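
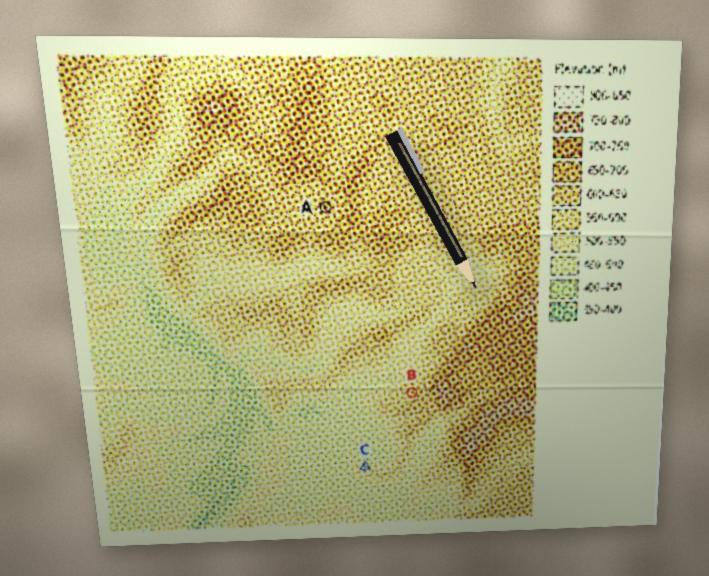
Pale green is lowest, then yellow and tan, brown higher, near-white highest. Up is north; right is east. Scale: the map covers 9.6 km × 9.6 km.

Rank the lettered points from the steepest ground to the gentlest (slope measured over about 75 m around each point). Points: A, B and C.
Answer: C B A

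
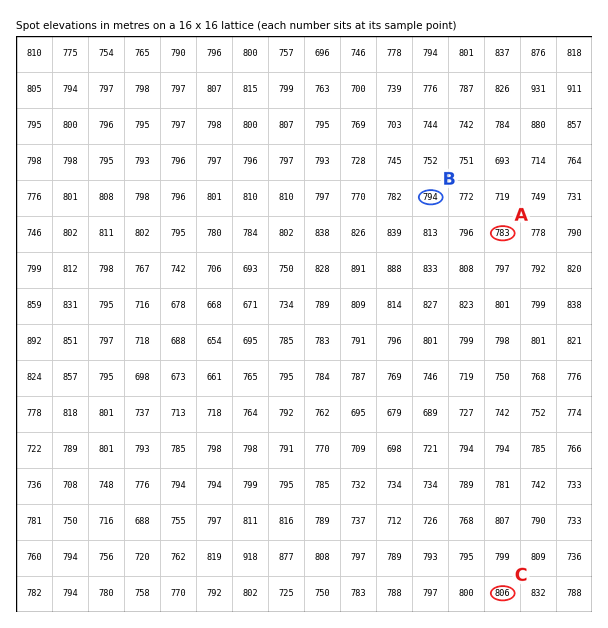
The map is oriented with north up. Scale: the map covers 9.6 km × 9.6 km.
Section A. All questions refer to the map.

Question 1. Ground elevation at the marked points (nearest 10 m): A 780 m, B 790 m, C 810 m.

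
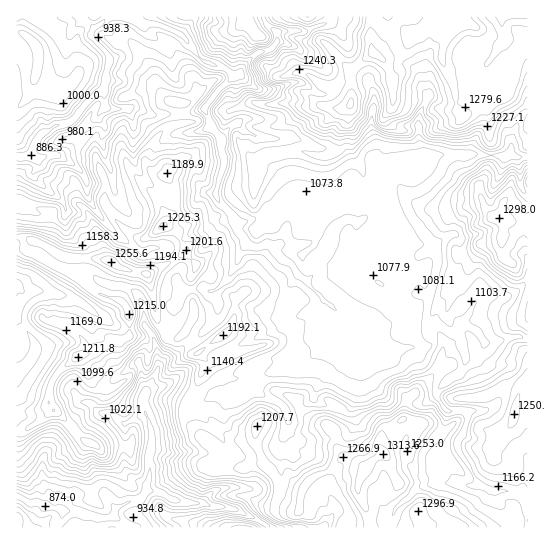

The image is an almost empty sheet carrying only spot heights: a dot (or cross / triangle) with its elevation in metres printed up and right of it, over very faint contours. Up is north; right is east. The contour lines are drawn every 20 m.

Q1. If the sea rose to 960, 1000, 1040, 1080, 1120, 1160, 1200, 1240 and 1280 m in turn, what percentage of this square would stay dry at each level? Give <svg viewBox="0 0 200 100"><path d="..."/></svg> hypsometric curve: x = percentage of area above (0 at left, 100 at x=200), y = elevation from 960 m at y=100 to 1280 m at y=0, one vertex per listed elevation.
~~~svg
<svg viewBox="0 0 200 100"><path d="M187 100l-11-12-12-13-36-13-33-12-29-12-25-13-16-13-17-12"/></svg>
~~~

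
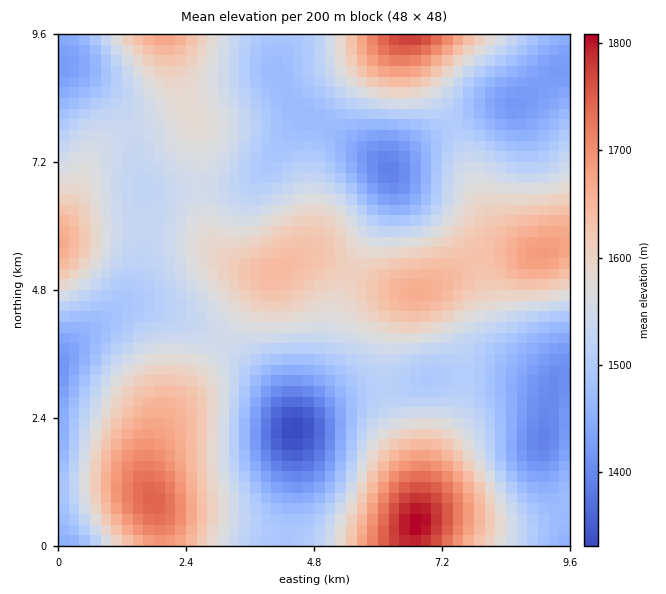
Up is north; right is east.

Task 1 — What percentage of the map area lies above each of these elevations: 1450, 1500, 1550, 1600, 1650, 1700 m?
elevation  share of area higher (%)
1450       88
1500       71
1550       46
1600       26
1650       11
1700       5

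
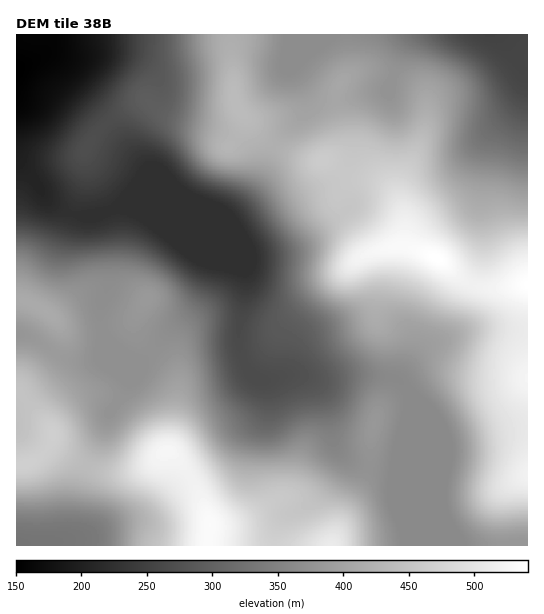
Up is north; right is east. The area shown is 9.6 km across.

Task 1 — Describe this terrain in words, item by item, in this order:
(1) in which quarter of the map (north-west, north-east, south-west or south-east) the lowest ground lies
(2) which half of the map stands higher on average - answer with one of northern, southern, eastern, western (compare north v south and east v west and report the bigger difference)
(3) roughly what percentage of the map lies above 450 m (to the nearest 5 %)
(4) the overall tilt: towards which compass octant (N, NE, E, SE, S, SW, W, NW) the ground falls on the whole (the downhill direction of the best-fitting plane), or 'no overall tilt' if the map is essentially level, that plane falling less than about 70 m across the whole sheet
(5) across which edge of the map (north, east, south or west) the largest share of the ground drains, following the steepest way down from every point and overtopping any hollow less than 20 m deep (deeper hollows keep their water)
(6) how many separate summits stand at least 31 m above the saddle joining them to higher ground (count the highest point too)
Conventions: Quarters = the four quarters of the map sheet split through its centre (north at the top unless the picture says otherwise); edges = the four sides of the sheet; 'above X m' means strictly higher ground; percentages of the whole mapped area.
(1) The lowest point lies in the north-west quarter of the map.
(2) On average the eastern half of the map is the higher ground.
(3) Roughly 20 % of the ground is higher than 450 m.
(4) Overall the map slopes down towards the north-west.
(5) Most of the ground drains across the western edge.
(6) There are 3 summits with 31 m or more of prominence.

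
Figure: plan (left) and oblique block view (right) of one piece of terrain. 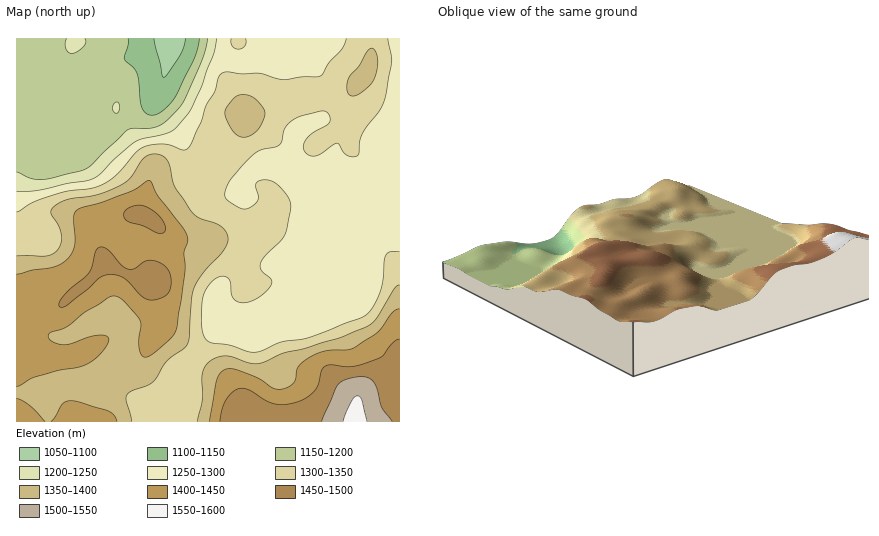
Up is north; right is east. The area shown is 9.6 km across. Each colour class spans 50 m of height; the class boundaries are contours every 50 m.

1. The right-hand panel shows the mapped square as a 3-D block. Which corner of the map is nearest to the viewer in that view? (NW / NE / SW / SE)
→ SW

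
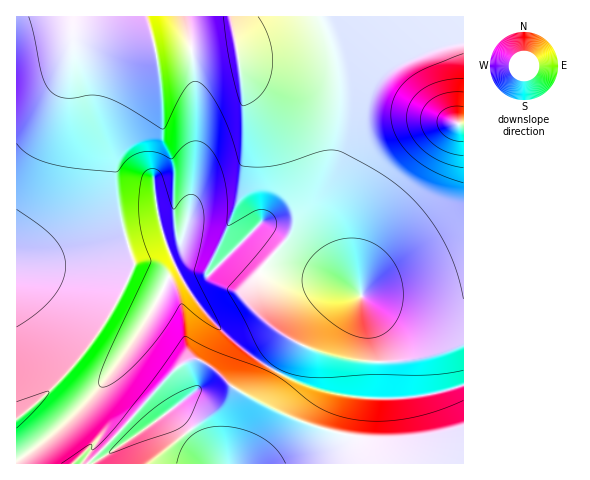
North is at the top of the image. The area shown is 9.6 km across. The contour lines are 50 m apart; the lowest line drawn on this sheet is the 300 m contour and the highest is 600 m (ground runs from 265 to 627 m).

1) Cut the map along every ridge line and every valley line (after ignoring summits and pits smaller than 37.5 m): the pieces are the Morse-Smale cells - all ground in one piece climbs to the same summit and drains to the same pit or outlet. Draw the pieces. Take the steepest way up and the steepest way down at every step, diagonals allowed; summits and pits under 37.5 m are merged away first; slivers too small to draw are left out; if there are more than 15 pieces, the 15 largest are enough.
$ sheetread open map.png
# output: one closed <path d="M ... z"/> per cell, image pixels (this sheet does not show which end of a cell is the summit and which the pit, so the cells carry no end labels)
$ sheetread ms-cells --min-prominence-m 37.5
<path d="M463 16l-141 1 12 40 6 39-2 45-12 59 2 21 10 31 22 40-13-6-21-6-54-8-9-4-5 13 2 34 14 14 18 11 34 14 37 7 35 0 16-2 32-8 18-9z"/><path d="M146 16l-130 1 1 247 29-1 31-4 51-14-12-51-1-50 5-21 10-21 11-14 17-14-3-27z"/><path d="M230 16l-45 1 6 28 5 43 0 76-5 42-6 25-4 13-10 4-2 3 17 35 23-11 28-28 26 20 25-29 7-17-1-29-6-30-16-37-30-42-4-35z"/><path d="M321 16l-90 1 11 66 26 36 14 27 6 16 6 30 1 29-3 9-29 37 9 5 63 10 25 10-22-40-10-31-2-21 12-59 2-45-6-39z"/><path d="M197 359l-8 1-10 6-91 97 376 0-1-22-30 9-29 1-86-23-31-12-45-23-10-6-17-17z"/><path d="M185 16l-38 1 8 30 3 27-13 11-15 17-12 29-3 13 0 39 6 38 8 25 35-11 4 14 8-2 6-5 6-19 7-45 2-61-4-56z"/><path d="M178 270l-11 10-25 48-38 55-38 40-38 31-11 5 0 5 71 0 89-96 16-9 4 0 13 7 22 21 20 12 4 0 8-9 12-19-33-21-32-30-18-22z"/><path d="M127 246l-50 13-61 6 1 153 23-18 27-28 39-51 28-55z"/><path d="M277 372l-13 18-10 9 57 27 93 25 29-1 31-10-1-54-51 12-43 1-28-4-28-7z"/><path d="M164 235l-36 11 6 20-28 55-39 51-27 28-24 19 1 40 8-3 23-18 42-39 22-27 24-35 18-29 13-28 10-9z"/><path d="M463 343l-24 10-41 8-35 0-17-2-20-5-31-11-19 28 37 17 28 7 28 4 51-3 44-11z"/><path d="M238 247l-29 28-23 11 18 26 25 26 23 19 25 14 19-29-17-10-19-17-2-34 1-7 4-7z"/>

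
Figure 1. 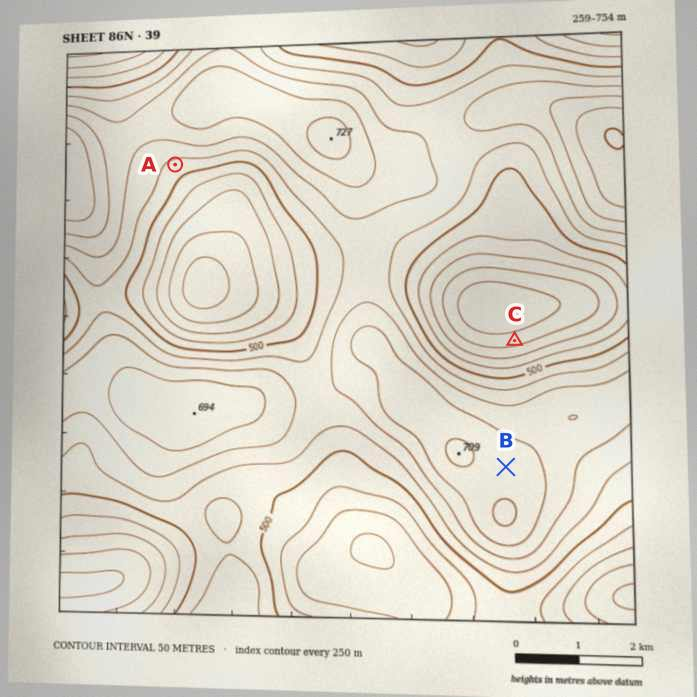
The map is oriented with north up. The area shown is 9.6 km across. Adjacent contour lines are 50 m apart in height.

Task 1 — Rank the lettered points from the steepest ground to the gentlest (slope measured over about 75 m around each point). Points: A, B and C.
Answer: C A B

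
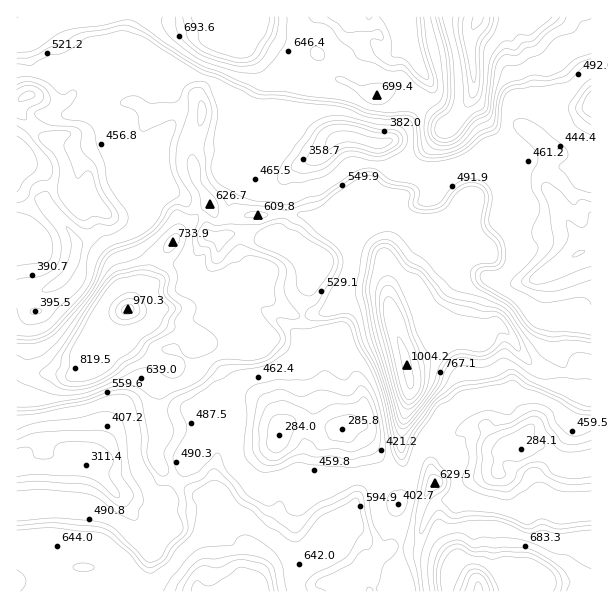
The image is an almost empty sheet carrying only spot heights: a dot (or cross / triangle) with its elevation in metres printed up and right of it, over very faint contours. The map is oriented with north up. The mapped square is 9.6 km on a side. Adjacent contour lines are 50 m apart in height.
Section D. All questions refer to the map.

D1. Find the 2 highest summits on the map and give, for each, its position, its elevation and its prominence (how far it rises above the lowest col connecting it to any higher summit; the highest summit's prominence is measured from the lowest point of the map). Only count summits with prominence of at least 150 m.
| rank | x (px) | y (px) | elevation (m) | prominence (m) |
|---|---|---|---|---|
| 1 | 408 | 371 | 1004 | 508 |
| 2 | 128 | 309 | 970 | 402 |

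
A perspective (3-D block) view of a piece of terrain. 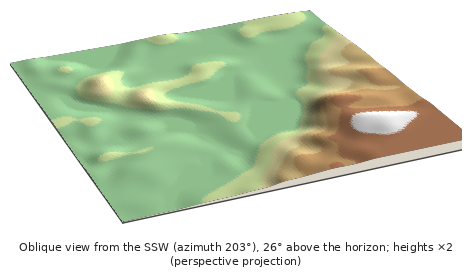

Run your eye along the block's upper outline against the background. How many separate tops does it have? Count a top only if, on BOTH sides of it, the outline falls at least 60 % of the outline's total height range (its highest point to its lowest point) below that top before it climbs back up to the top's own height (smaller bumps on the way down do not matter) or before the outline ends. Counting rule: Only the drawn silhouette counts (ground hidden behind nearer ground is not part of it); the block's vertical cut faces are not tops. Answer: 0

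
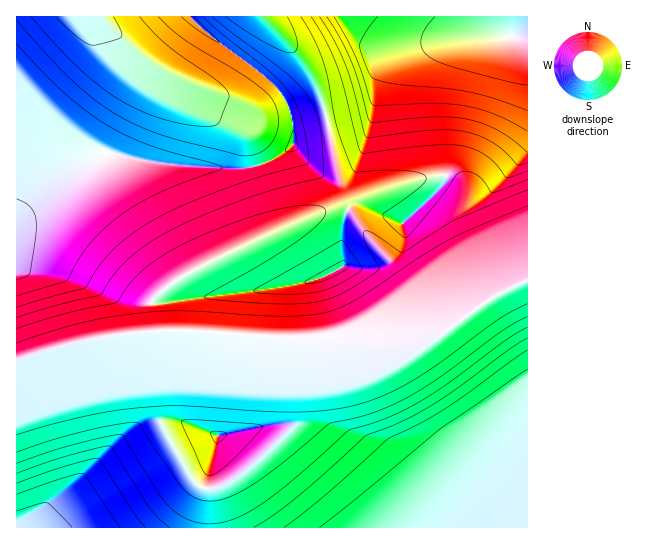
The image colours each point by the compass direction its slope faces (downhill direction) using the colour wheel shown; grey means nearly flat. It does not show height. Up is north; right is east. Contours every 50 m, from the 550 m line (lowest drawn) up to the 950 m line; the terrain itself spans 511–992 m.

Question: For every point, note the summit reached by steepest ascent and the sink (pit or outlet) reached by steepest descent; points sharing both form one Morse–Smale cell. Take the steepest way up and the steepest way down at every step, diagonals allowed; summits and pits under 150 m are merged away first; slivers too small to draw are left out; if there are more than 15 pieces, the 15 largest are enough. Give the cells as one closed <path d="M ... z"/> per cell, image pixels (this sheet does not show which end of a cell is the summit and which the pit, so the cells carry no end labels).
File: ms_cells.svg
<path d="M262 16l-246 1 1 343 69-20 41-7 26-1-2-30 19-18 56-31 96-41 17-10 2-7 0-12-14-66-10-30-24-38z"/><path d="M527 16l-264 0 30 33 24 38 10 30 14 66-1 16-3 5-15 8-96 41-56 31-19 18 2 28 45 1 71 6 70 0 31 4 59 0 58-41 40-20z"/><path d="M527 280l-40 20-58 41-60 0-19-2-19 0-8 2-12 14-12 28-4 15-2 28-51 47-33 18 0 36 318 1z"/><path d="M198 331l-44 0-47 5-48 11-43 14 1 167 192 0 0-37 33-18 51-47 3-35 15-36 12-14 17-3-71-1z"/>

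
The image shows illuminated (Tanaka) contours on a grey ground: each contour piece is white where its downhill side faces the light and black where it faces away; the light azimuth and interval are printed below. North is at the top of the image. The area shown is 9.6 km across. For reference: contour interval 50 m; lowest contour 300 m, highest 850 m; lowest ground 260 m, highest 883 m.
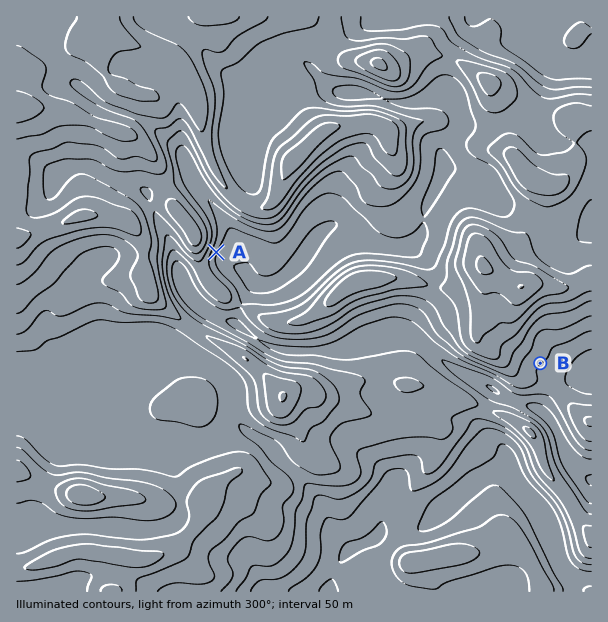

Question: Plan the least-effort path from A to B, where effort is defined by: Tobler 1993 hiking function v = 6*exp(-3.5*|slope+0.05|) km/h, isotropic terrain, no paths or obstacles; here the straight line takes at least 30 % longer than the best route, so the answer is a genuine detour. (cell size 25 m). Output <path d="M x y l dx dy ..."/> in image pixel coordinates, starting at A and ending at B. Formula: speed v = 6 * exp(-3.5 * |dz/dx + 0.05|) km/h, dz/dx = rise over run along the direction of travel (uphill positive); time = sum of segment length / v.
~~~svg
<path d="M216 252l-1 3 0 8 4 9 15 15 6 12 0 7 8 15 15 15 27 14 61 0 9-5 77 0 75 38 9 0 3-2 3-3 4-9 3-3 6-3"/>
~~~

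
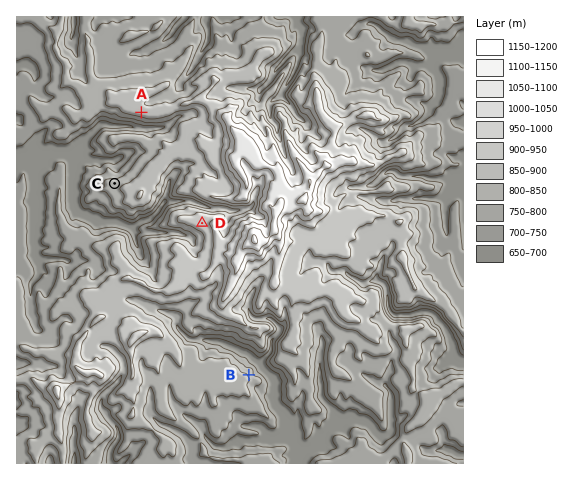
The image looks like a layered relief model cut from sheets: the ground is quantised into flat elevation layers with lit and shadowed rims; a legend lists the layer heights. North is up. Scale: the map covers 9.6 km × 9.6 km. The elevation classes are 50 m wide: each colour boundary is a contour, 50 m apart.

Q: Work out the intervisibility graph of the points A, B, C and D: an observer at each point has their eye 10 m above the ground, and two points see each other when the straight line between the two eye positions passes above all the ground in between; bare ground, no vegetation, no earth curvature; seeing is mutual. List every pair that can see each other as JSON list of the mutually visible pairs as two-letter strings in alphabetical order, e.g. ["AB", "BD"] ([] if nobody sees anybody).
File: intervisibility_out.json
["AC", "AD"]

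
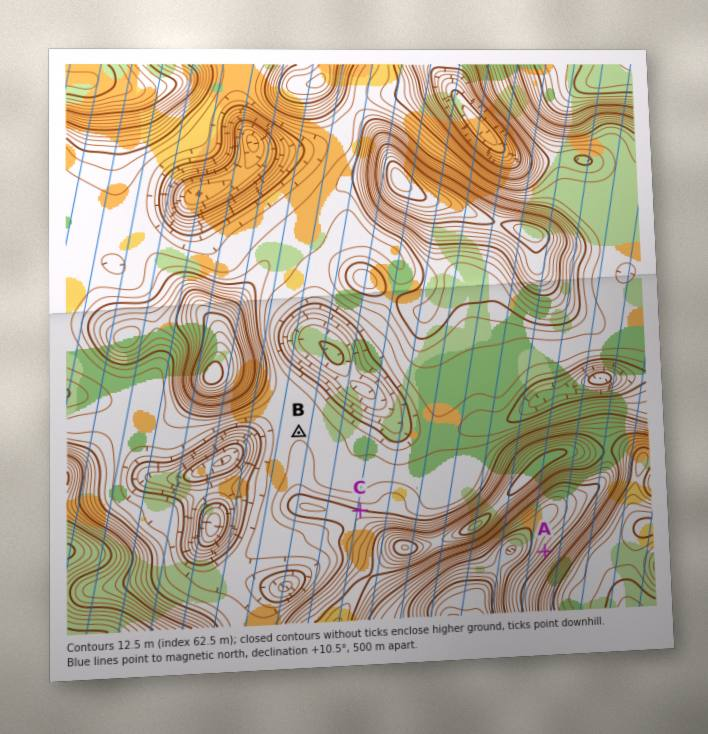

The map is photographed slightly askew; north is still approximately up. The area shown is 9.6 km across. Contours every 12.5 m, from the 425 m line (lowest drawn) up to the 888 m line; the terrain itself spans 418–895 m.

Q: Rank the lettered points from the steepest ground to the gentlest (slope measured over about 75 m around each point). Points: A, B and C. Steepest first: A C B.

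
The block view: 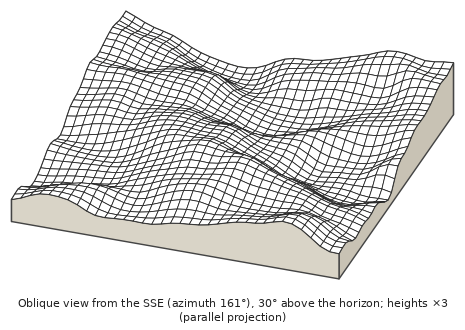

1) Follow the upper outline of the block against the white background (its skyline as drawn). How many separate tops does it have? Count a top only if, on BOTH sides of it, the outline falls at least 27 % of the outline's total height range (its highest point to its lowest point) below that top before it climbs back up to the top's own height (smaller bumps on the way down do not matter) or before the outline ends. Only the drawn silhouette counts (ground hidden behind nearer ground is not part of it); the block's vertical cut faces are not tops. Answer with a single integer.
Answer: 1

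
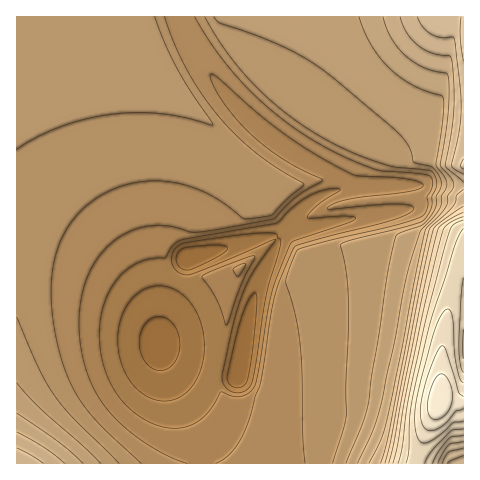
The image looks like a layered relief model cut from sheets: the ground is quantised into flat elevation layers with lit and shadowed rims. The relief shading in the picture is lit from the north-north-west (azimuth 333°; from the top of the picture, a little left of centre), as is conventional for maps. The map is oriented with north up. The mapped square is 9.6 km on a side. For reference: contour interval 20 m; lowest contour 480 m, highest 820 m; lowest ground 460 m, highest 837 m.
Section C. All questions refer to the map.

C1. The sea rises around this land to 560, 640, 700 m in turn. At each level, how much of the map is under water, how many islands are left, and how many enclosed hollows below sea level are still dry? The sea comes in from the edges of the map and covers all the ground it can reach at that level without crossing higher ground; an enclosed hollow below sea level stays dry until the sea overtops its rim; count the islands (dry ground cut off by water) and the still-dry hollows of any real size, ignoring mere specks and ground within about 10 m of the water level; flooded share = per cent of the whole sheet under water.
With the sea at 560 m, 38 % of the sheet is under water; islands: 0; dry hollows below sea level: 0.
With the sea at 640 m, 89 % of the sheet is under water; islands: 0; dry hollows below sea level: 0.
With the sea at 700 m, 94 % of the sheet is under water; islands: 0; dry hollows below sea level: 0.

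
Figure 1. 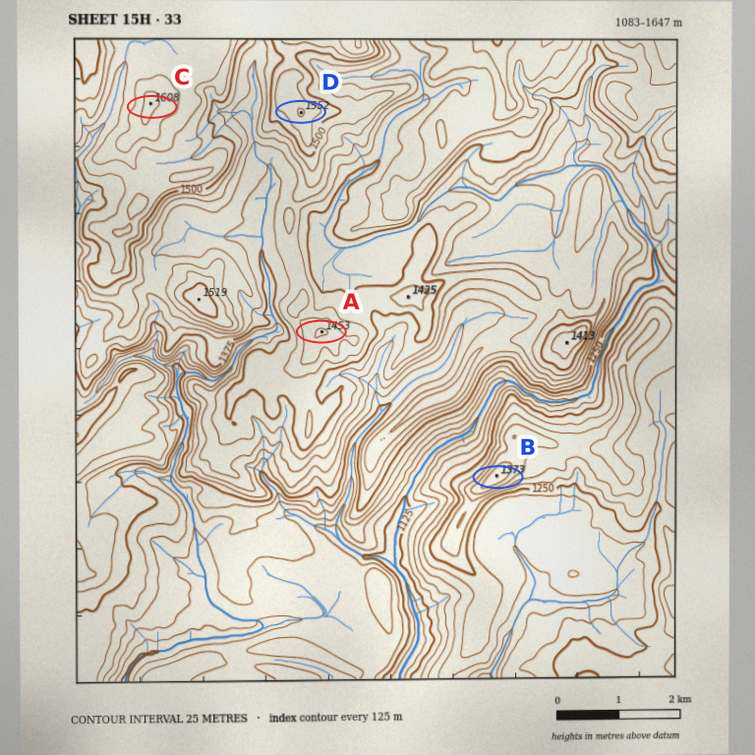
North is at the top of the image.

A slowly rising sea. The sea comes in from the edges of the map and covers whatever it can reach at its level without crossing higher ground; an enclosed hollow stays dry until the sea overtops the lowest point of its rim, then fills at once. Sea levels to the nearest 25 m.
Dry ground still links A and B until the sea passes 1250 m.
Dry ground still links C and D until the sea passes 1475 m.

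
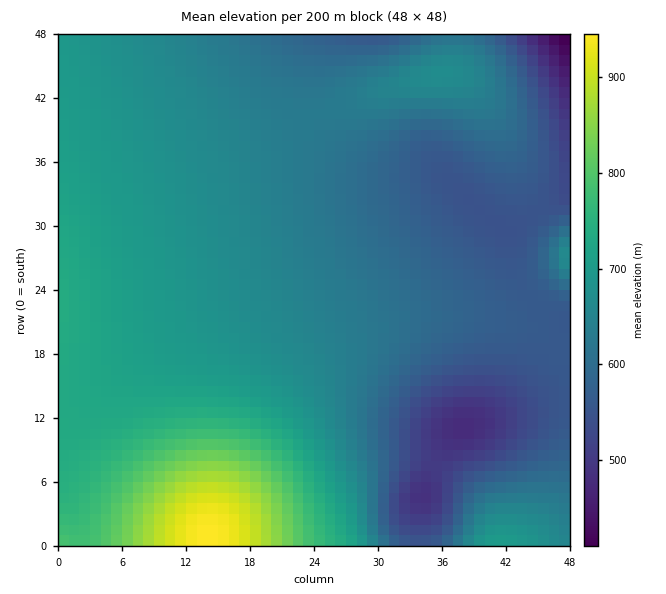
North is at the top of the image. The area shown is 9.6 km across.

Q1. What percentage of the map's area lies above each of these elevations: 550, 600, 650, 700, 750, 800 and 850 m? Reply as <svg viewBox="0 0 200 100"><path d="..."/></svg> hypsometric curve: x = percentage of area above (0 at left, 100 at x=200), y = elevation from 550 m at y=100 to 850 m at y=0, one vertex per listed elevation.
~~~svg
<svg viewBox="0 0 200 100"><path d="M179 100l-40-17-44-16-46-17-28-17-9-16-5-17"/></svg>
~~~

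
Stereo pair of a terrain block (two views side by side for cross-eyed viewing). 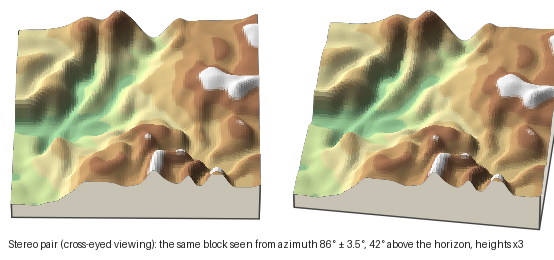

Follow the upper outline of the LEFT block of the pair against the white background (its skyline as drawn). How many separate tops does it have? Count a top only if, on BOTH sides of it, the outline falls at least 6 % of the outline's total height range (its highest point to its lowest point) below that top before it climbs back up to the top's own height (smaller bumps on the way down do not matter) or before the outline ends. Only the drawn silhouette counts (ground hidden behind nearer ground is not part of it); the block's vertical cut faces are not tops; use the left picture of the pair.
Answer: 2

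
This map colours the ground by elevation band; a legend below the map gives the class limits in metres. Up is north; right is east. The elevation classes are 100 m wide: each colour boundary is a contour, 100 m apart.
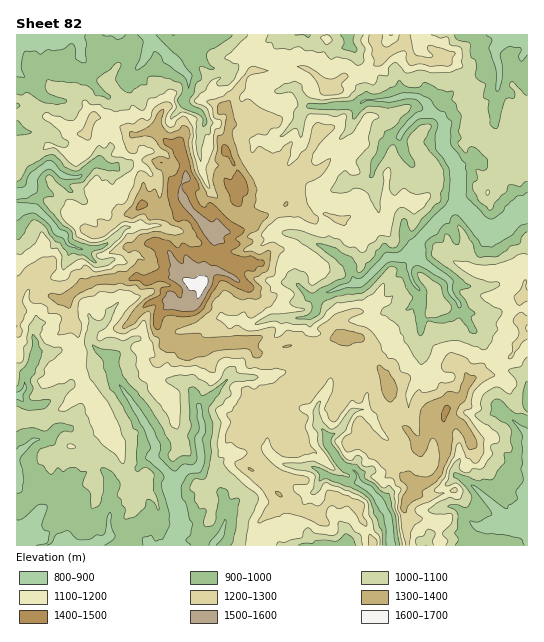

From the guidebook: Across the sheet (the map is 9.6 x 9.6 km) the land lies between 850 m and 1630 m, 1110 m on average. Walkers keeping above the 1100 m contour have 47.2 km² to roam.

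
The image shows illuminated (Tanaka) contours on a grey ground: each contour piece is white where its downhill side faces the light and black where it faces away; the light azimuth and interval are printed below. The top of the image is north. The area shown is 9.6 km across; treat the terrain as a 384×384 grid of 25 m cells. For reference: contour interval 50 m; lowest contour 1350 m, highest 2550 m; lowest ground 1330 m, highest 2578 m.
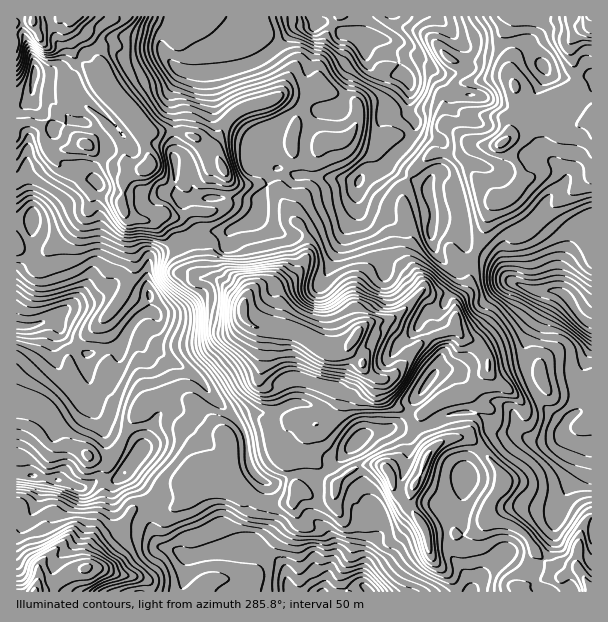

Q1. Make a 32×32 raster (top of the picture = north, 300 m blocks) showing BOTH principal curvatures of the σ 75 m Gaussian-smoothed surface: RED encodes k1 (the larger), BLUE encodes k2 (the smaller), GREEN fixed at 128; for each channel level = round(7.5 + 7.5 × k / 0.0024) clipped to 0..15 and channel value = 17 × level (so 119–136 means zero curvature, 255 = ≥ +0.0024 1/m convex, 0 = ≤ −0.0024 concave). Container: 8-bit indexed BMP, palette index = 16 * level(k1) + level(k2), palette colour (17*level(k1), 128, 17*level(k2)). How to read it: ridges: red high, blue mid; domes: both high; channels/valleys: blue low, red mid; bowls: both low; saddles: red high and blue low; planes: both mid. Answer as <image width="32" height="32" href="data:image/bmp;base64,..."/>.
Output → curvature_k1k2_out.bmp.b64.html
<image width="32" height="32" href="data:image/bmp;base64,Qk02CAAAAAAAADYEAAAoAAAAIAAAACAAAAABAAgAAAAAAAAEAAATCwAAEwsAAAABAAAAAAAAAIAAABGAAAAigAAAM4AAAESAAABVgAAAZoAAAHeAAACIgAAAmYAAAKqAAAC7gAAAzIAAAN2AAADugAAA/4AAAACAEQARgBEAIoARADOAEQBEgBEAVYARAGaAEQB3gBEAiIARAJmAEQCqgBEAu4ARAMyAEQDdgBEA7oARAP+AEQAAgCIAEYAiACKAIgAzgCIARIAiAFWAIgBmgCIAd4AiAIiAIgCZgCIAqoAiALuAIgDMgCIA3YAiAO6AIgD/gCIAAIAzABGAMwAigDMAM4AzAESAMwBVgDMAZoAzAHeAMwCIgDMAmYAzAKqAMwC7gDMAzIAzAN2AMwDugDMA/4AzAACARAARgEQAIoBEADOARABEgEQAVYBEAGaARAB3gEQAiIBEAJmARACqgEQAu4BEAMyARADdgEQA7oBEAP+ARAAAgFUAEYBVACKAVQAzgFUARIBVAFWAVQBmgFUAd4BVAIiAVQCZgFUAqoBVALuAVQDMgFUA3YBVAO6AVQD/gFUAAIBmABGAZgAigGYAM4BmAESAZgBVgGYAZoBmAHeAZgCIgGYAmYBmAKqAZgC7gGYAzIBmAN2AZgDugGYA/4BmAACAdwARgHcAIoB3ADOAdwBEgHcAVYB3AGaAdwB3gHcAiIB3AJmAdwCqgHcAu4B3AMyAdwDdgHcA7oB3AP+AdwAAgIgAEYCIACKAiAAzgIgARICIAFWAiABmgIgAd4CIAIiAiACZgIgAqoCIALuAiADMgIgA3YCIAO6AiAD/gIgAAICZABGAmQAigJkAM4CZAESAmQBVgJkAZoCZAHeAmQCIgJkAmYCZAKqAmQC7gJkAzICZAN2AmQDugJkA/4CZAACAqgARgKoAIoCqADOAqgBEgKoAVYCqAGaAqgB3gKoAiICqAJmAqgCqgKoAu4CqAMyAqgDdgKoA7oCqAP+AqgAAgLsAEYC7ACKAuwAzgLsARIC7AFWAuwBmgLsAd4C7AIiAuwCZgLsAqoC7ALuAuwDMgLsA3YC7AO6AuwD/gLsAAIDMABGAzAAigMwAM4DMAESAzABVgMwAZoDMAHeAzACIgMwAmYDMAKqAzAC7gMwAzIDMAN2AzADugMwA/4DMAACA3QARgN0AIoDdADOA3QBEgN0AVYDdAGaA3QB3gN0AiIDdAJmA3QCqgN0Au4DdAMyA3QDdgN0A7oDdAP+A3QAAgO4AEYDuACKA7gAzgO4ARIDuAFWA7gBmgO4Ad4DuAIiA7gCZgO4AqoDuALuA7gDMgO4A3YDuAO6A7gD/gO4AAID/ABGA/wAigP8AM4D/AESA/wBVgP8AZoD/AHeA/wCIgP8AmYD/AKqA/wC7gP8AzID/AN2A/wDugP8A/4D/AJL1xca3xvb3pZS4p6iolKSWlLNgp6eFpcZzlcqXtLXzpPek+fv3ppaVdJaXl6eSpYWD2JKnlsb3k4aThKW1xvakpfekpXOUYoJ0hYR0c6WmdJSllLeE98OWl3VD9qOT+HOEtLa2lKaUt4SEhYN0hcnXpNe2g4T4opa1x/bmYnP1paa2pbej2Ka4yJZzx8fF14PXpYZx5/RyhabmgoN1gtbYtaVgsoO3tpeXt8e3tYPptOiFc6T1xYR1dOa3lpaUpHCgYKSikGGnuJiYhraAk8OCtPay+KH3c2VU1tm3p5aGhbi25/fngHOWqJemorW4p6eTgcXosve0VJT2dZeGdnamx7fHhLSkY5WWhsmQtpeWqLdhYIKEo/f394N0k3RzlLeWtnV0heilpoeXtoDGlqeoxpRjgaLEgJLDpoPIhXOnlrindXWEyaeWp6VwlLOicnKltsbXsLL3xaWUs+W0poWXl4SGhoSnl5encIWn+qWlo4Fyxvq3cJSmxdb4gNiFlpeGlZaWlaZ2hICEhoXWlXKWuMX3kfeDYIOV+HSTyIalt6alo4OCpYaltceXp6aWpPjn97RyoveAteXHlaS4ycaAk2LH2JaSpoWEp9fJ6Of316XX97aSkfb4xpeWhZfIgqWCcHPG6INyYlOllvqlp8aktLfX5faBgflzp6anp5KApqiGcZTGt3CUlbKk+aalozBj2KZipfjj5bWThICAcIS4uaimlYW1oPv55uXY6OnmgoDGpEKE+ZVx5WFQpIV0l7Sol5ZkhbZg06amk3N0pdX4kYa2prbFgKbFo5WnhpSnpZWlp4WVpIPBgpNyhYVzgeV0dIaXpqSCpbWmprmXpaZic5bIlLb5+Ni0pJSBdJXYp4Z0dZW2pHOVpceFhKeFc2JjppbD+KaktaPE1KZyp7eXhoSFmMiUhIWmycmWk8eFtKaG1oLFs5KBlqPF9cPHhqaWYoSn13OWhNiXp8eUlNeCpceUgsjX/LCUt/pxcnOUpJWVgXG25mKUtHOVmKaEhnDYxtfUk4P1YHTW93CYlqiXqMmkpoDH5bfG97V1hYeGscWEtrKUpujz+MfkYoN0qJan6KSmtoHFxqWU95WWp5ampZaElKXntoOnleX2tZGjdHSlxnOUktimtcXGlpd1pnGFp4al6MeFgpd1hbj4+sSmt+bXxpOU2JJgYNalx7elkIKWhMjXhaiEcnJyhHa2xabHhISTYIOjxNXX6Zdhs6WAoJGzx5S1hXCVh5aDcYTJx7emYaeklMXmg6fHg1HWlbD5o5ajhLZilZiHh5eYssWVpJJyc3O1+IJkpaODlOmk4uS2xYWmtYSDl5iHh6ing0DBhIXGxseThIamp4aUpuU="/>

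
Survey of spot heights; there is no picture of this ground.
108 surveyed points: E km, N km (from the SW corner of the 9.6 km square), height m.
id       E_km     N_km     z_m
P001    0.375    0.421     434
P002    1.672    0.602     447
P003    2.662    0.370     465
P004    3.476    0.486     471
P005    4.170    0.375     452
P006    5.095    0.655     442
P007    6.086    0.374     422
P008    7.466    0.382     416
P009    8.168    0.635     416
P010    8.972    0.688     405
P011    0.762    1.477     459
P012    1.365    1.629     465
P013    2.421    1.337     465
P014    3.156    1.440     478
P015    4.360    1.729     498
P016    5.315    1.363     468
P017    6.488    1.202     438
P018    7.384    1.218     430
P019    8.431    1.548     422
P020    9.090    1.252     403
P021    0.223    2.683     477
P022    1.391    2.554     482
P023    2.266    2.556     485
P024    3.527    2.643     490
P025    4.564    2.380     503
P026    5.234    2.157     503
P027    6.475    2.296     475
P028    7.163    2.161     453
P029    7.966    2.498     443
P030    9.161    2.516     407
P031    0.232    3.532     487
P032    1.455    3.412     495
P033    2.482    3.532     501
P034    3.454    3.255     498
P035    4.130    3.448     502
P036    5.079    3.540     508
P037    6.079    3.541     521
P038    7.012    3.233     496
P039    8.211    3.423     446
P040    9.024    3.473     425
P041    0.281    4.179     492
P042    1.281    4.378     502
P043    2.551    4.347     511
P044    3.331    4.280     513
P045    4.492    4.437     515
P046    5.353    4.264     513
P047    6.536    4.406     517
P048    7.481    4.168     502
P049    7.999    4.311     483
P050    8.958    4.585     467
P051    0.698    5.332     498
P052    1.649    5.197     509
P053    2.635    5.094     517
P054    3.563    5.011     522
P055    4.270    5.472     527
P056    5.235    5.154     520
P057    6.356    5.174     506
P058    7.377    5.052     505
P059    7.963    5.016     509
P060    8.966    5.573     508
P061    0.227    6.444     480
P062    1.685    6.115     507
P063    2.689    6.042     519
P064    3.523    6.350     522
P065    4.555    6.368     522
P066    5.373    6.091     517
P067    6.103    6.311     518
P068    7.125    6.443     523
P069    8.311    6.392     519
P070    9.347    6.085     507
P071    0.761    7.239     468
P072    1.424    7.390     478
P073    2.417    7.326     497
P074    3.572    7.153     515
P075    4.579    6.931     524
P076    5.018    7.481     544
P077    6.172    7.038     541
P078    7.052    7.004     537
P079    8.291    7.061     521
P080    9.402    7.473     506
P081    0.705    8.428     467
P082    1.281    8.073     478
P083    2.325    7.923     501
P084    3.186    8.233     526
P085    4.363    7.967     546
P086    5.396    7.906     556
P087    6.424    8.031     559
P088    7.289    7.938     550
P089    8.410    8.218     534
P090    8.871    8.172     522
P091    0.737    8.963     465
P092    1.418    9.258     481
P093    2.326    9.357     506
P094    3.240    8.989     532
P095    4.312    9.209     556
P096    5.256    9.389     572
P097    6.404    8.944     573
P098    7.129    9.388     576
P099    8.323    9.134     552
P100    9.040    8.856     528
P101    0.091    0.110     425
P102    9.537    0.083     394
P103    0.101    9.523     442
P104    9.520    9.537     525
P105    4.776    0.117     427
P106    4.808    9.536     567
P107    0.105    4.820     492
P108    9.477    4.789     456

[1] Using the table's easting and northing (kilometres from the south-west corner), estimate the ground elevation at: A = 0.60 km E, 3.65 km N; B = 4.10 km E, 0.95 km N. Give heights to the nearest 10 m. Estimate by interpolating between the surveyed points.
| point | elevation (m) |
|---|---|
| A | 490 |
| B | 480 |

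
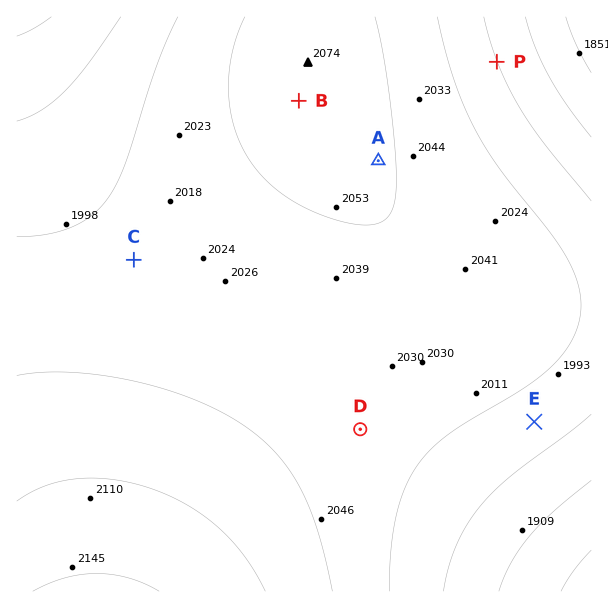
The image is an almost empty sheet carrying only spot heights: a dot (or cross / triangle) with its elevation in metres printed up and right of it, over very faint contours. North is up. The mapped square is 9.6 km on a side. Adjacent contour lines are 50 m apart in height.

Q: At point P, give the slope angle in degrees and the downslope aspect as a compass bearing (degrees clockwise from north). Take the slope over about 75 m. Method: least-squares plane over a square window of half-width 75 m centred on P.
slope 4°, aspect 69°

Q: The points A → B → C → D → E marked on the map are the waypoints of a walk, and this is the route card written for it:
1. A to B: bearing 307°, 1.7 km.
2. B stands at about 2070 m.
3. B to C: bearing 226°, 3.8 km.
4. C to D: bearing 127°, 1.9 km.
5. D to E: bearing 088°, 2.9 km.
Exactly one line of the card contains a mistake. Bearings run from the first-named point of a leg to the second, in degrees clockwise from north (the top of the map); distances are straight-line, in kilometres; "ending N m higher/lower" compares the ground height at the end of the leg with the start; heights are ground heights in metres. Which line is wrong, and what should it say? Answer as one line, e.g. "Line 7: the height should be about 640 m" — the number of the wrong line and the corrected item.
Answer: Line 4: the distance should be 4.7 km.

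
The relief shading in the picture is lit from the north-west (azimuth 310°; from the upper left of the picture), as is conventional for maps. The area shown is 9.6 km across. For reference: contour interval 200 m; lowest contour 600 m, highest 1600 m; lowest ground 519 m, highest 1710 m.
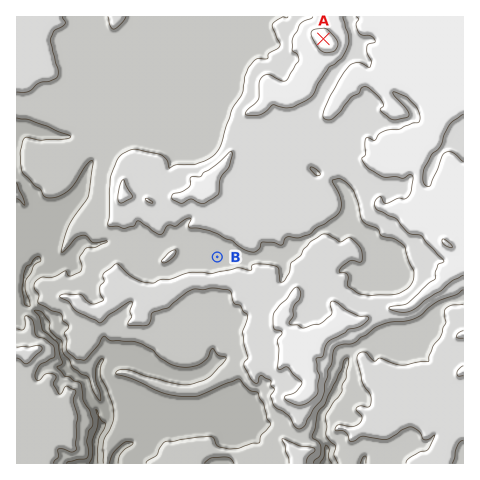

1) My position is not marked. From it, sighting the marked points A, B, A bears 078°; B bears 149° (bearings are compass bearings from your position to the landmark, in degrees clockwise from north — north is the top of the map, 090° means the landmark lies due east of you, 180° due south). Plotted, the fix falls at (113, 83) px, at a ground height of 1110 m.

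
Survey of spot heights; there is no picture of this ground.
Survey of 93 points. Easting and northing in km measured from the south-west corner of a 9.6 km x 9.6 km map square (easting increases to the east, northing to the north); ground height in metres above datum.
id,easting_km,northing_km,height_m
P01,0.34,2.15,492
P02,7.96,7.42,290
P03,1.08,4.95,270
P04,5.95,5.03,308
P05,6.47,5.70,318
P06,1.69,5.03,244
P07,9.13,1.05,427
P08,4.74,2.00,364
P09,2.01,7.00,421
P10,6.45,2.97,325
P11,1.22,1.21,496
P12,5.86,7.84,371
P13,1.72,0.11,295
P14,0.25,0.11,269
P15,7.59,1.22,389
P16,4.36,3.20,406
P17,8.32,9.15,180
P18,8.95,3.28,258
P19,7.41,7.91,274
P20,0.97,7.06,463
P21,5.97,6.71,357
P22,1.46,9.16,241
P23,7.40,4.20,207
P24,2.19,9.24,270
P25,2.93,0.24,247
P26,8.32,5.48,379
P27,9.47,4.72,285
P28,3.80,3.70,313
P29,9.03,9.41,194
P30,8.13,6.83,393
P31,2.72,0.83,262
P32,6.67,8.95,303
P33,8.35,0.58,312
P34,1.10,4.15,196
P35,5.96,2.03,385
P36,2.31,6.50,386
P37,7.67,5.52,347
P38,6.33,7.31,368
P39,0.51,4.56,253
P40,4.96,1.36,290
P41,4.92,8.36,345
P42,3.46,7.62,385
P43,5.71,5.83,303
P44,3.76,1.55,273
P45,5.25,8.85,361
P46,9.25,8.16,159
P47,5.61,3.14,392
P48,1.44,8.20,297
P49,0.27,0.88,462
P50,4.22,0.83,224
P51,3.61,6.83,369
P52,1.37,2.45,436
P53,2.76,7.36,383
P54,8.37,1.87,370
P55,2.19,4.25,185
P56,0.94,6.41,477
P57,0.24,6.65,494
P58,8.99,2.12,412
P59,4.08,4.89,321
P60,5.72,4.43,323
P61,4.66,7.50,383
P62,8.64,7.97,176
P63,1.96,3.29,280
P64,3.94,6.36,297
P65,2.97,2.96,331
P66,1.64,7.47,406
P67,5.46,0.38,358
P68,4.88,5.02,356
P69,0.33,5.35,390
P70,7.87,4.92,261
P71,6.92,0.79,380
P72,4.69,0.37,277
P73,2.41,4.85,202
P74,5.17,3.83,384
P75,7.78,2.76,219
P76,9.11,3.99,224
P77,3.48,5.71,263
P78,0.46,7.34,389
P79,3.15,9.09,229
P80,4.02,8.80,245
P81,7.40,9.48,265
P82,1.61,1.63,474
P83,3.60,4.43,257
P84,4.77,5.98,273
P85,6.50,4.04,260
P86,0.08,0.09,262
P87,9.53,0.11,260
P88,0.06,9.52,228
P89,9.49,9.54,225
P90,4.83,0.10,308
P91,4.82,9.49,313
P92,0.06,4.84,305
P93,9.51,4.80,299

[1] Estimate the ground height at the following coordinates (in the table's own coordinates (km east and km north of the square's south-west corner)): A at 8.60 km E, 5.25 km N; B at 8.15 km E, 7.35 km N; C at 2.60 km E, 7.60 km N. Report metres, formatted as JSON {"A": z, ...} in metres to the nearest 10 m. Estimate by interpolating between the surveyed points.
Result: {"A": 350, "B": 300, "C": 360}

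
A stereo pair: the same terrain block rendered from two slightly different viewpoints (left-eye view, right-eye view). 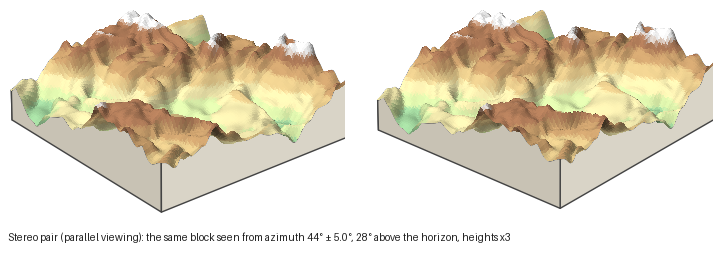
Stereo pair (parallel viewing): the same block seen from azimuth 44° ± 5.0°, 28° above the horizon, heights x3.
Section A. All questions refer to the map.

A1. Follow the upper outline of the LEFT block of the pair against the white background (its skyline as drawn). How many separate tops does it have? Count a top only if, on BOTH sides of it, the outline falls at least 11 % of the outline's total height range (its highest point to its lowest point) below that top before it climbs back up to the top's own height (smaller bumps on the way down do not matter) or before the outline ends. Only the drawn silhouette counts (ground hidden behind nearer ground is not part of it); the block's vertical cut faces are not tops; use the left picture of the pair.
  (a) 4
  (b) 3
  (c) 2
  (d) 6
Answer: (b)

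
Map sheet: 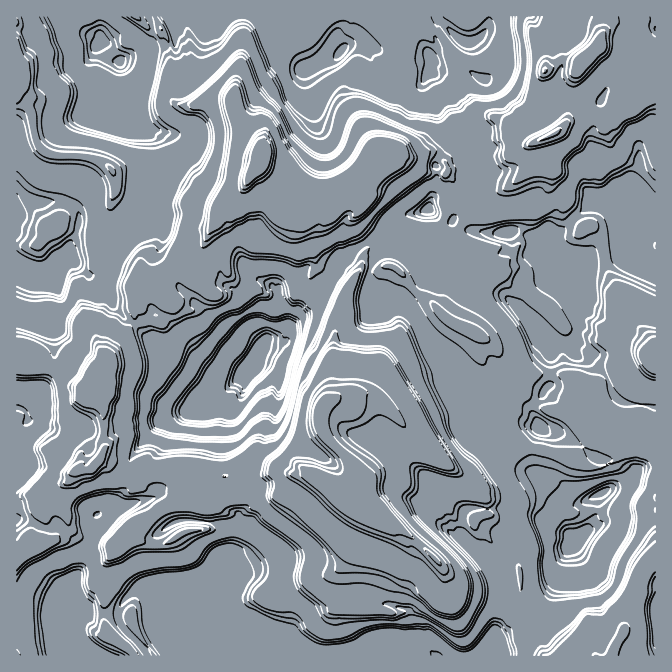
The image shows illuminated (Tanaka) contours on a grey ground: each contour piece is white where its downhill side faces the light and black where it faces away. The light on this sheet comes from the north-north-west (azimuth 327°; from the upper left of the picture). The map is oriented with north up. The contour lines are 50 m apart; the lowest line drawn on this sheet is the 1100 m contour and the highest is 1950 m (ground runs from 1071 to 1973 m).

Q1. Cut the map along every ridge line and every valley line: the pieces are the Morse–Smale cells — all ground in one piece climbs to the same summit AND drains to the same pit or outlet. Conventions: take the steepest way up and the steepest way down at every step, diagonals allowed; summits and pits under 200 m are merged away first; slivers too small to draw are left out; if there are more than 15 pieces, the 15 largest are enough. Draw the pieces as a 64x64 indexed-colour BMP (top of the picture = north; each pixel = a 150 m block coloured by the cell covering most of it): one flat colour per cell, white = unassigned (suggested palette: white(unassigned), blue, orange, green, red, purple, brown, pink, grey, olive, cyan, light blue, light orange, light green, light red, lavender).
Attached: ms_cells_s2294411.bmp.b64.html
<image width="64" height="64" href="data:image/bmp;base64,Qk12CAAAAAAAAHYAAAAoAAAAQAAAAEAAAAABAAQAAAAAAAAIAAATCwAAEwsAABAAAAAAAAAA////ALR3HwAOf/8ALKAsACgn1gC9Z5QAS1aMAMJ34wB/f38AIr28AM++FwDox64AeLv/AIrfmACWmP8A1bDFABERERERERERERERERERERERERERERERGIiIiIiIiN3dERERERERERERERERERERERERERERERERGIiIiIiI3d0RERERERERERERERERERERERERERERERERGIiIiIiN3RERERERERERERERERERERERERERERERERERiIiIiI3dERERERERERERERERERERERERERERERERERGIiIiIiN0REREREREREREREREREREREhERERERERERERiIiIiI3RERERERERERERERERERERESEREREREREREREYiIiIjdERERERERERERERERERERERIRERERERERERERiIiIiN0REREREREREREREREREREREhEREREREREREREYiIiIjRERERERERERERERERERERESIRERERERERERERiIiIiIIRERERERERERERERERERERIiIhERERERERERGIiIiIgiIRERERESIRERERERERERIiIiERERERERERERiIiIiCIiIRERESIiIRERERERERIiIiIREREREREREREYiIiIIiIhEREREiIiIREREREREiIiIhERERERERERERGIiIgiIiERERERIiIhERERERERIiIRERESIiEREREREYiIiCIhERERERERIiERERERERESIRERESIiIRERERERiIiIIiERERERERIiIiERERERESIhEREiIiIREREREREYiIgiIiEREREiIiIiIRERERESIiERIiIiEREREREREREYiCIiIhESIiIiIiIiIiIiIiIiIiIiIiIRERERERERERGIIiIiIiIiIiIiIiIiIiIiIiIiIiIiIREREREREREREREiIiIiIiIiIiIiIiIiIiIiIiIiIiERERERERERERERESIiIiIiIiIiIiIiIiIiIiIiIiIiERERERERERERERERIiIiIiIiIiIiIiIiIiIiIiIiIiEREREREREREREREREiIiIiIiIiIiIiIiIiIiIiIiIiERERERERERERERERESIiIiIiIiIiIiIiIiIiIiIiIiIRERERERERERERERERIiIiIiIiIiIiIiIiIiIiIhEiIREREREREREREREREREiIiIiIiIiIiIiIiIiIiIiERERERERERERERERERERESIiIzIiIiIiIiIiIiIiIiIRERERERERERERERERERERIiIzMzIiIiIiIiVSIiIiIhEREREREREREREREREREREzMzMzMiIiIiIlVVUiIiIiERERERERERERERERERERETMzMzMzIiIiIlVVVSIiIiIRERERERERERERERERERERMzMzMzMiIiIlVVVVUiIiIhEREREREREREREREREREREzMzMzMzIiIlVVVVVVUiIiERERERERERERERERERERETMzMzMzNlIlVVVVVVVVIiIRERERERERERERERERERERMzMzMzNmVVVVVVVVVVVSIiEREREREREREREREREREREzMzMzM2ZVVVVVVVVVVVUiIRERERERERERERERERERETMzMzM2ZlVVVVVVVVVVVVIhERERERERERERERERERERMzMzM2ZmZmVVVVVVVVVVUiIREREREREREREREREREREzMzMzZmZmZVVVVVVVVVVVIhERERERERERERERERERETMzMzM2ZmZmVVVVVVVVVVUiIRERERERERERERERERERMzMzMzZmZmZmVVVVVVVVVVUhEREREREREREREREREREzMzMzM2ZmZmZlVVVVVVVVVVEREREREREREXERERERETMzMzMzNmZmZmVVVVVVVVVVzMERERERd3d3dxERERERMzMzMzMzZmZmZlVVVVVVVVXMzBEREXd3d3d3cREREREzMzMzMzM2ZmZmVVVVVVVVVczMzMERd3d3d3d3cRERdzMzMzMzMzZmZmZlVVVVVVVVzMzMwREXd3d3d3d3ERd3MzMzMzMzNmZmZmZVVVVERFXMzMzMERd3d3d3d3d3d3czMzMzMzM2ZmZmZmVURERERMzMzMwREXd3d3d3d3d3dzMzMzMzMzNmZmZmZkREREREzMzMwAERd3d3d3d3d3d3MzMzMzMzMzZmZmZmRERERERMzMAAD/93d3d3d3d3d3czMzMzMzMzNmZmZmZkREREREAERERP/+7ud3d3d3d3dzMzMzMzMzNmZmZmZkRERERERERERETv7u7qd3d3d3d3MzMzMzMzNmZmZmZkRERERERERERESZmZmaqqd3d3d3czMzMzMzZmZmZmZkRERERERERERERJmZmaqqqnd3d3dzMzMzMzZmZmZmZmRERERERERERERJmZmZmaqqp6qnd3MzMzMzNmZmZERmREREREREREREREmZmZmZmqqqqqp3czMzMzM2ZmZEREREREREREREREREmZmZmZmZqqqqqqdzMzMzMzZmZkRERERERERERERERESZmZmZmZmaqqqqqqMzMzMzNmZmRERERERERERERERERJmZmZmZmZmaqqqqozMzMzMzZmZEREREREREtERERERES7u5mZmZmaqqqqqjMzMzMzMzZkREREREREu7u0RLu7u7u7mZmZmaqqqqqqMzMzMzMzMzBEREREREu7u7tLu7u7u7uZmZmZqqqqqqozMzMzMzMzMERERERES7u7u7u7u7u7u7mZmZmqqqqqqjMzMzMzMzMAREREREu7u7u7u7u7u7u7uZmZmZqqqqqq"/>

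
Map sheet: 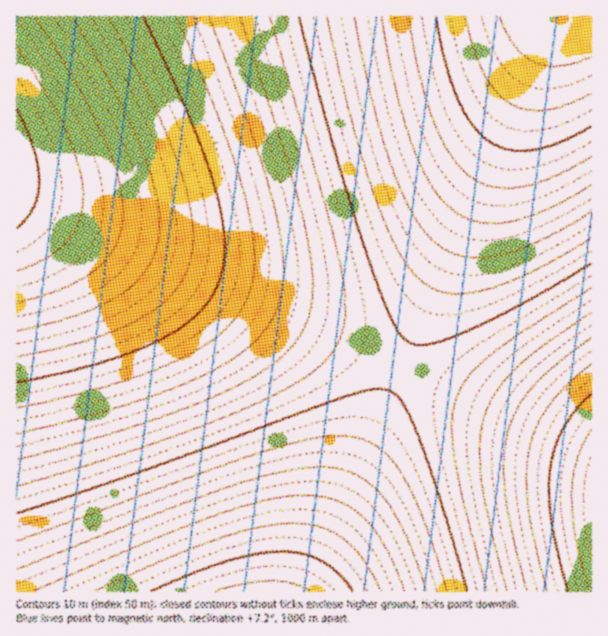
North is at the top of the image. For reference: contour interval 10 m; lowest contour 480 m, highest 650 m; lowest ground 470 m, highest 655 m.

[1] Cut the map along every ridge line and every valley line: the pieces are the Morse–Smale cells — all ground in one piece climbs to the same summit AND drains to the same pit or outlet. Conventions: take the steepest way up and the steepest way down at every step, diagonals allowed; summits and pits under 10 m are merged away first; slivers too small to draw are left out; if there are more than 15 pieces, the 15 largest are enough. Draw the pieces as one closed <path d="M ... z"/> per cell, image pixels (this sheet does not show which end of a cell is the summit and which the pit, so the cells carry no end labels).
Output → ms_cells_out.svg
<path d="M555 16l-538 0-1 181 49 23 336 147z"/><path d="M17 198l-1 393 284 1 100-224z"/><path d="M591 16l-34 0-4 4-151 343 0 5 6 4 183 80z"/><path d="M401 367l-100 224 290 1 1-139-14-8z"/>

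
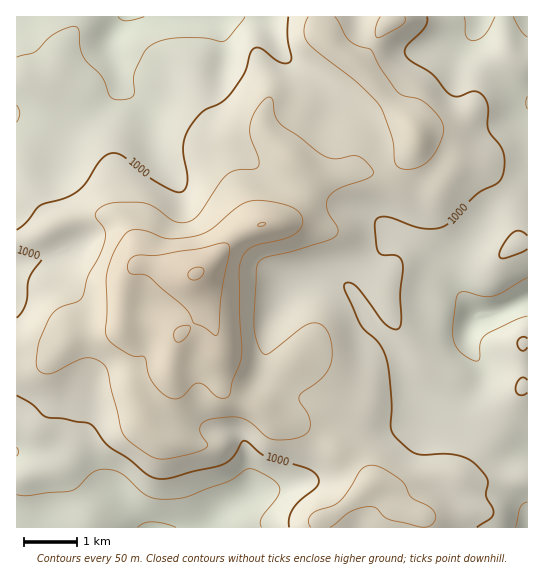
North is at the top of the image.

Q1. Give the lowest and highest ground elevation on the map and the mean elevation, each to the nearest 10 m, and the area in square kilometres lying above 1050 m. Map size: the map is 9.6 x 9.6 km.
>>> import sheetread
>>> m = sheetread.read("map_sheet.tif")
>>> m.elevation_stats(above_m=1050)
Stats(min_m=890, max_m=1200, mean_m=1020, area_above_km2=23.6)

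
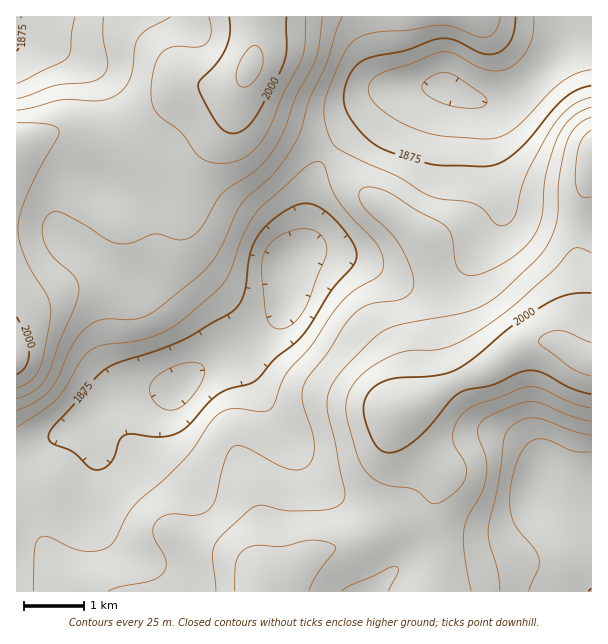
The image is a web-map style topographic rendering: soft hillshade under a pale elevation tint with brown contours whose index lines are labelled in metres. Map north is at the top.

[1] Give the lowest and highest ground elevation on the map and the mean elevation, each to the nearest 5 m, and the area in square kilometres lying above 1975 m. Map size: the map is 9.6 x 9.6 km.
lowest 1820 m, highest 2030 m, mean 1925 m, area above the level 15.1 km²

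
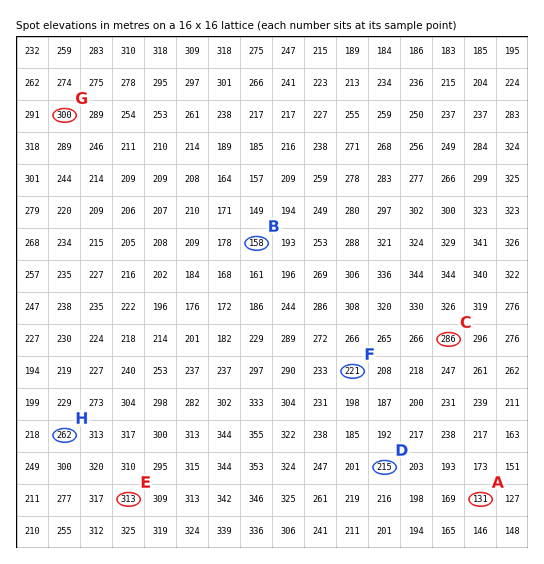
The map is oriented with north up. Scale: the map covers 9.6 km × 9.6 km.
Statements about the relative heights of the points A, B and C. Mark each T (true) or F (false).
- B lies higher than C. F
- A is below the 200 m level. T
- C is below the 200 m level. F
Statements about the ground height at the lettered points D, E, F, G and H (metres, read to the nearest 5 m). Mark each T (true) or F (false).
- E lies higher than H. T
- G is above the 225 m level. T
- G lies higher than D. T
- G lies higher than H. T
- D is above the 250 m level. F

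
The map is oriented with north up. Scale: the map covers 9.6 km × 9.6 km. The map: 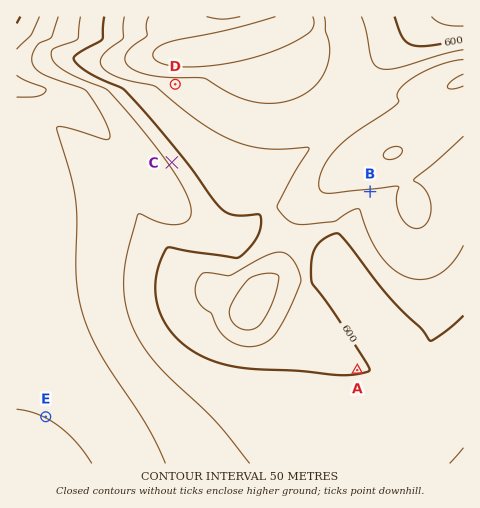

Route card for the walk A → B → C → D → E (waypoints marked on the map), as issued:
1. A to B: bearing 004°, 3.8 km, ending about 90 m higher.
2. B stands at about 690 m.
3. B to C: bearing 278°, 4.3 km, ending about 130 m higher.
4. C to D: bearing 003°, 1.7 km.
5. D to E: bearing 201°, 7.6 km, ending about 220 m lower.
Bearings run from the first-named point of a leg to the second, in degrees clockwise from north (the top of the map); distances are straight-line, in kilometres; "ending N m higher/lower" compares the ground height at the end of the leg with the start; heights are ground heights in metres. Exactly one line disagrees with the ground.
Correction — Line 3: it should read "ending about 130 m lower".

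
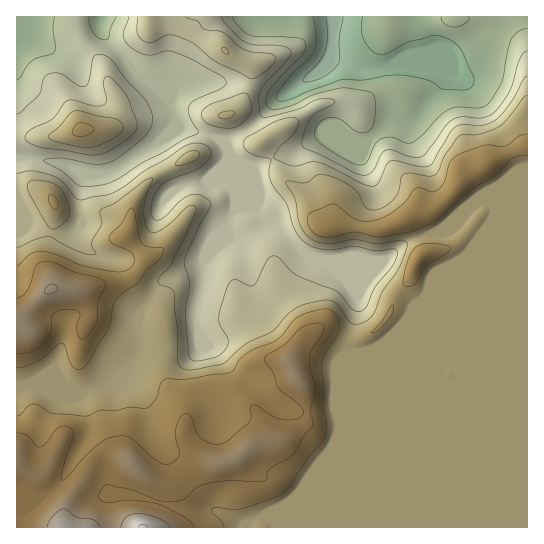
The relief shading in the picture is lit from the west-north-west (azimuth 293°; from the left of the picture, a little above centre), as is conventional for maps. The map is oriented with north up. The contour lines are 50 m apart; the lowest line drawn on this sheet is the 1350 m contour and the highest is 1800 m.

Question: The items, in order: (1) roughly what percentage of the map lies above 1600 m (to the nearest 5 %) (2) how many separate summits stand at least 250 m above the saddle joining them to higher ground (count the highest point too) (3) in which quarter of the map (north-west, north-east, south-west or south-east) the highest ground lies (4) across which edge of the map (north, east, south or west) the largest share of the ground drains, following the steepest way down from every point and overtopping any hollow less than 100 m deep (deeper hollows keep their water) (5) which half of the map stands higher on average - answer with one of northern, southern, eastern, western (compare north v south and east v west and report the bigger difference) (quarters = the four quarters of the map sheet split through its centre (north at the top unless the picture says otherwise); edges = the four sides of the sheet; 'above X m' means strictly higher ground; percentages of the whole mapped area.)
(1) Roughly 60 % of the ground is higher than 1600 m.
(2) There is 1 summit with 250 m or more of prominence.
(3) The highest point lies in the south-west quarter of the map.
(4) Most of the ground drains across the northern edge.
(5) On average the southern half of the map is the higher ground.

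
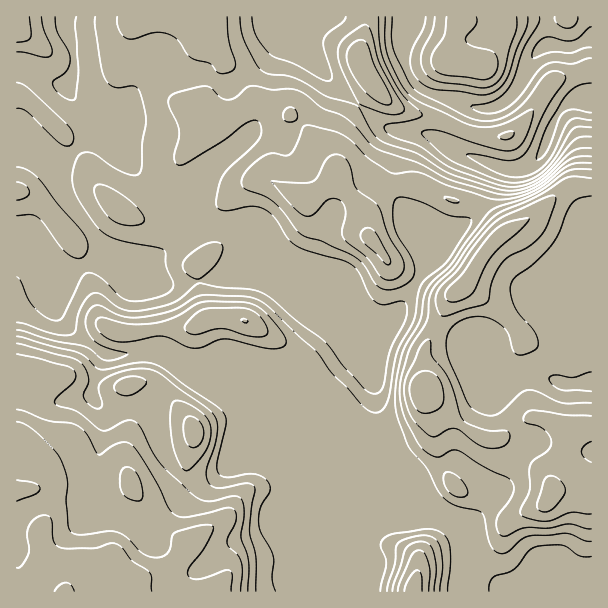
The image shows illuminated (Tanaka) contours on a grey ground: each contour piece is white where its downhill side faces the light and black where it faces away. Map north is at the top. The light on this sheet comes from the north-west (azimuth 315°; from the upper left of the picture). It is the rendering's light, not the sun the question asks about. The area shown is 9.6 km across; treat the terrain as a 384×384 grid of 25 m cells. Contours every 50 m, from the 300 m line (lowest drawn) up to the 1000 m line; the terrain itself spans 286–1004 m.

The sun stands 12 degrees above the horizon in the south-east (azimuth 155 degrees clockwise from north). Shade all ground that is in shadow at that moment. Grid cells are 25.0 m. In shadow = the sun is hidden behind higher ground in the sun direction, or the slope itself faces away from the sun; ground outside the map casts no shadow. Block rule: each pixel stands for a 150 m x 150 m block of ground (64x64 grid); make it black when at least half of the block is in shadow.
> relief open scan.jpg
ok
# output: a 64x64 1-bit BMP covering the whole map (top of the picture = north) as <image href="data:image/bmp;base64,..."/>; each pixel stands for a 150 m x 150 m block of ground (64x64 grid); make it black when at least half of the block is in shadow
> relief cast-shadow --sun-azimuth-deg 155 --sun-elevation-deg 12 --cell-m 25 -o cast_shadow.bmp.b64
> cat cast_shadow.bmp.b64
<image width="64" height="64" href="data:image/bmp;base64,Qk0+AgAAAAAAAD4AAAAoAAAAQAAAAEAAAAABAAEAAAAAAAACAAATCwAAEwsAAAIAAAAAAAAA////AAAAAAAAAAAAAGAAAAAAAAAA8AAAAAAAAADwAAAAAAAAAPAAAAAAAAAA+AAAAwAAAAD8AAAAYAAAAP4AAABgOAAA/gAAAAA+AAD8AAAAAB8AAHAAAAAADwAAAAAAAAAHgAAAAAAAAAPgAAAAAAAAA/AAAAAAAAABwAAAAAAAAAAAAAAAAAAAAAAAAAAAAAAAAAAAAAAAAAAAAAAAAAAAAAAAAAAAAAAIAAAAAA8AABwAAEAADwAAOAAA8AAGADBwAAD4AAAAf8AAAPwAAAx/gAAA+AAAf34AAADwAAD+YAAAAPgAAP4AAAAA/AAA/AwAAAD8AAD5P/AAAPwAAPH//+AAfAAAg///8AA8AAAD///gAA8AAAED/8AAD4AAAAD/gAAPwAAAAAAAAA/gAAAAEAAAD+AAAAAYAAAH8AAAAAAAAAf4AAAAAAAAA/wAAAAAAAAB/wAAAAAAAAB/gAAAAAAAAD/gAAAAAAAA//AAAAAAAAP/+AAAAAAAD///AAAAYAAf//8AAABgAD///wAAAAAA////AAAAAAD///8AAAAAACB//wAAAAAAAH//AAAAAAAD//8AAAAAAA///gAAAAAAHAfAAAAAAAAAAeAAAAAAAAAB8AAAAAAAAAD+AAAAAAAAAH8AAAAADAwAPwAAAAAMDgAAAAAAABwMAAAAAAAAHAwAAA=="/>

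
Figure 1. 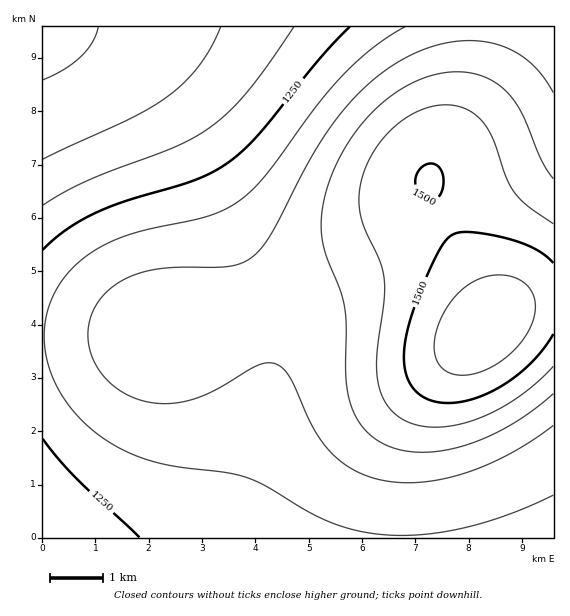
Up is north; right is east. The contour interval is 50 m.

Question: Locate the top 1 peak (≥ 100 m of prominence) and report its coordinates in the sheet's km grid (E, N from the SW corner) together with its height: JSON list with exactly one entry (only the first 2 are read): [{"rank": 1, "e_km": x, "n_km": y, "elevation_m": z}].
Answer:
[{"rank": 1, "e_km": 8.31, "n_km": 3.96, "elevation_m": 1589}]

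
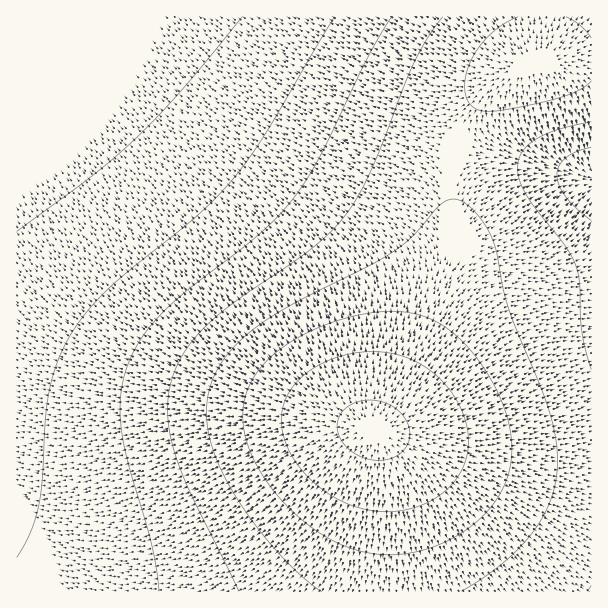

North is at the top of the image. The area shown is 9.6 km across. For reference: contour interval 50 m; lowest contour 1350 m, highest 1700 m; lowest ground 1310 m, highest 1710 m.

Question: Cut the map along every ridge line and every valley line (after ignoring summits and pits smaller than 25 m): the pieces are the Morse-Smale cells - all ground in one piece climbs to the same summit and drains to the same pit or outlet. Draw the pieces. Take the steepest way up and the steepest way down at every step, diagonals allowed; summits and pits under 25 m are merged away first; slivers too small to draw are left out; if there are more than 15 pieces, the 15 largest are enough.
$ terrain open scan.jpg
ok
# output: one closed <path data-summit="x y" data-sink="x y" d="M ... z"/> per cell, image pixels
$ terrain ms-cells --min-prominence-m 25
<path data-summit="374 431" data-sink="17 17" d="M206 16l-190 1 1 575 371-1 0-106-4-35-10-21 12-16 22-44 43-111 3-13-2-81 5-17-64-20-40-17-48-24-51-31z"/><path data-summit="374 431" data-sink="591 182" d="M459 146l-3 3-4 15 2 81-3 13-43 111-22 44-12 16 10 21 4 35 0 106 203 1 1-413z"/><path data-summit="534 63" data-sink="17 17" d="M591 16l-385 1 48 38 51 31 48 24 40 17 63 19 8-23 11-18 22-23 10-8 30-12 54-1z"/><path data-summit="534 63" data-sink="591 182" d="M591 61l-54 1-30 12-10 8-22 23-11 18-7 23 40 11 94 21z"/>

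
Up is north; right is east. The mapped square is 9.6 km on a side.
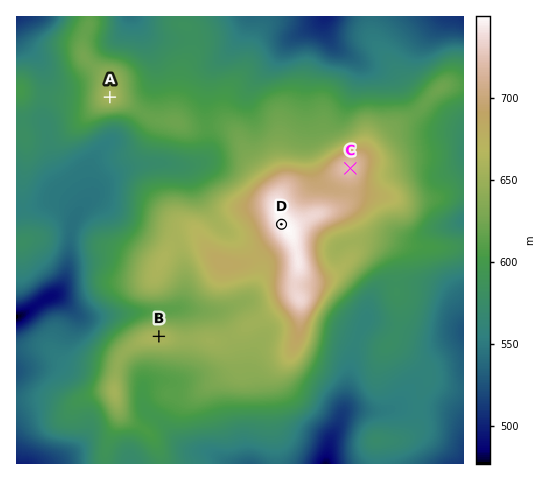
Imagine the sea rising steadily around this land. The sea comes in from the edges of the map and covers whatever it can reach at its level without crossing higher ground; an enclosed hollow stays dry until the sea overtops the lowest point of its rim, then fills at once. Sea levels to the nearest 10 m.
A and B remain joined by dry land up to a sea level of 610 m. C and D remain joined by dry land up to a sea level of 700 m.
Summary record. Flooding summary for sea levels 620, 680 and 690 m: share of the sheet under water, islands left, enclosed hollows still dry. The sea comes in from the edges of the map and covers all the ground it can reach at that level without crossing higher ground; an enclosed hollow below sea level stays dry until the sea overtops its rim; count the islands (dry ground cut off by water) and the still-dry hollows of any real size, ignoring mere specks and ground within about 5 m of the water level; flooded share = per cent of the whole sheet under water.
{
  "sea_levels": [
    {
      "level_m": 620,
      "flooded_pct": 70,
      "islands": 2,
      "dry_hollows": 0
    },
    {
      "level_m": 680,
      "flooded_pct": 93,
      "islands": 1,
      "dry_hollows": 0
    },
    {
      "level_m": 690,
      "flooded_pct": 94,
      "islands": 1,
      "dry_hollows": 0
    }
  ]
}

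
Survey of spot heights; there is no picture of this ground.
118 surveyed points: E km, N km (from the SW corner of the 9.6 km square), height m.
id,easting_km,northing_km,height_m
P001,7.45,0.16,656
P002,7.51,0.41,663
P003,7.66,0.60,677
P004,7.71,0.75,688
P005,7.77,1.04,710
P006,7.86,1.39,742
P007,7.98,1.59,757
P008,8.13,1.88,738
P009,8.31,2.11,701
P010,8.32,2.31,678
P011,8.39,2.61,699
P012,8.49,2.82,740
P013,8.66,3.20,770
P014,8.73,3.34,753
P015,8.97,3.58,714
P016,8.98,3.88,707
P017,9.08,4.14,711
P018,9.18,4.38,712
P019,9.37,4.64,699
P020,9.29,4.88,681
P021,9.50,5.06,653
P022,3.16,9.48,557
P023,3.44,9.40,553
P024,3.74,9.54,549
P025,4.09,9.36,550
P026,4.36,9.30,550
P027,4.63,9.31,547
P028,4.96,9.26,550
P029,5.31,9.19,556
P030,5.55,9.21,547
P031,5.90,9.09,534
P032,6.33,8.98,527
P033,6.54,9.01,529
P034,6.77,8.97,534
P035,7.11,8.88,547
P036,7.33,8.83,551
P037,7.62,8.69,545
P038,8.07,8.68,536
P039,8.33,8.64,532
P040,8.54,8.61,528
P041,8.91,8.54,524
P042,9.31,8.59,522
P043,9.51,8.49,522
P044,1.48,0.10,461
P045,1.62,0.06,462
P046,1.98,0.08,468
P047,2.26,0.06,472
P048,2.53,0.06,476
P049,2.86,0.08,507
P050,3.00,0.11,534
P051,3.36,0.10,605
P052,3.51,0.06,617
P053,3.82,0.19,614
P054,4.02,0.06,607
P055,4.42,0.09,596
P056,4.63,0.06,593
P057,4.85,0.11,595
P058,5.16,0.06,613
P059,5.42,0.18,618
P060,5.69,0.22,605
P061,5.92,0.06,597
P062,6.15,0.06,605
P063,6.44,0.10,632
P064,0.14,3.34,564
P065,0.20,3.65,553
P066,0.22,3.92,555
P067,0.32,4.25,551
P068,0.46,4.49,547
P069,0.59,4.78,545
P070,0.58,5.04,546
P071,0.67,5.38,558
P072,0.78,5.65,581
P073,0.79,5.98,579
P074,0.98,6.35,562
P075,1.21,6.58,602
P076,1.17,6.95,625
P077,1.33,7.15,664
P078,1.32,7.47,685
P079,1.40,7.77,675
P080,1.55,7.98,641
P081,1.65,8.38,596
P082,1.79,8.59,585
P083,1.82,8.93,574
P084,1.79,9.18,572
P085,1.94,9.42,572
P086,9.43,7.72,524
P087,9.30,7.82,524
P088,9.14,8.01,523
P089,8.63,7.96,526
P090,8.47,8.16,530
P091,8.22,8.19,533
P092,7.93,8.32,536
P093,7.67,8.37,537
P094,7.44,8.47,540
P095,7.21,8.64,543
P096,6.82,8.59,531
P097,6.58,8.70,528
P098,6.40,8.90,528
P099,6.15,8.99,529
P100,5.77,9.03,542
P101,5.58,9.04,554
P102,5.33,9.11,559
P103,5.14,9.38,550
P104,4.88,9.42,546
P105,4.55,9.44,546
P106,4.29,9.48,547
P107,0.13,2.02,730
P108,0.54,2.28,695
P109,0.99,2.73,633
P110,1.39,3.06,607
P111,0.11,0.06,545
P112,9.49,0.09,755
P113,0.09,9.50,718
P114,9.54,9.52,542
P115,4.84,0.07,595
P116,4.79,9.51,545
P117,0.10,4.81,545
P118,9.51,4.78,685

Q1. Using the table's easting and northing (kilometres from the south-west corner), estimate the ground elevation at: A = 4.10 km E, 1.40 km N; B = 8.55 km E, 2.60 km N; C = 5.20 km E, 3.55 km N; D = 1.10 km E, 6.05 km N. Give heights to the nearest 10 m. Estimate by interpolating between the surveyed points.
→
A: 530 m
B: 700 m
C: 600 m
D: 570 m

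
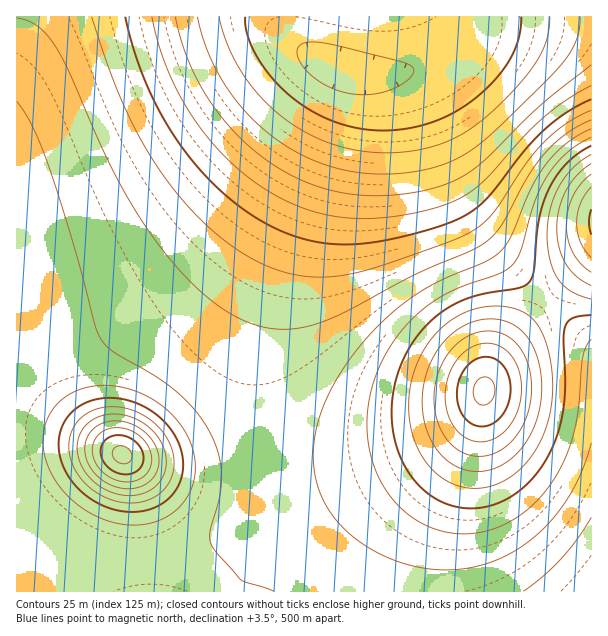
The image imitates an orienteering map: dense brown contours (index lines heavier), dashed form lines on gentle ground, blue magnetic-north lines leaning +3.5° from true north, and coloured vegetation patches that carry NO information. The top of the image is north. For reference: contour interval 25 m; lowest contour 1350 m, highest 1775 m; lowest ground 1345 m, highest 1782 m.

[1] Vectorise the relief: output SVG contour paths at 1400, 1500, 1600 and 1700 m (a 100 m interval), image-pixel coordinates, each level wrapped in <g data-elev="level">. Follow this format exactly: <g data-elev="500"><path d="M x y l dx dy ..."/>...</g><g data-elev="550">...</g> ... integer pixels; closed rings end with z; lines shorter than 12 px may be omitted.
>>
<g data-elev="1400"><path d="M550 17l-3 22-11 23-21 27-30 29-23 16-22 10-26 7-28 2-29-3-28-7-26-12-24-16-21-21-17-23-14-27-8-27"/></g><g data-elev="1500"><path d="M591 99l-24 13-22 17-20 21-37 47-12 11-14 9-33 12-48 12-33 3-30-2-31-9-32-16-30-22-28-29-24-32-20-36-16-39-12-42"/></g><g data-elev="1600"><path d="M119 524l18 1 15-2 15-6 12-9 9-13 6-13 1-15-2-15-5-15-10-15-11-12-15-11-17-8-16-4-17-2-16 3-11 3-10 6-8 7-6 9-5 10-3 11 0 10 2 12 4 12 6 12 17 20 23 15z"/><path d="M591 137l-13 7-12 9-11 12-9 12-12 27-13 47-8 13-12 9-45 16-25 14-25 23-20 28-9 18-6 18-3 20-1 19 2 20 5 18 8 16 10 15 13 14 15 10 17 8 18 3 18 0 18-3 18-8 16-11 14-12 11-14 10-16 8-17 9-36 6-60 3-9 5-8"/></g><g data-elev="1700"><path d="M119 488l16 0 14-6 8-11 2-7 0-8-5-13-11-13-15-7-17-2-12 4-9 7-5 11 0 10 4 12 7 10 11 8z"/><path d="M476 456l10 0 9-3 9-5 8-7 12-18 7-22 0-26-7-21-6-9-8-7-7-4-9-3-9 0-11 2-9 5-9 6-7 9-7 10-5 12-2 12 0 24 3 12 5 11 7 9 8 7 9 4z"/><path d="M591 174l-10 10-8 13-5 13-2 15 2 14 5 13 8 12 10 8"/></g>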